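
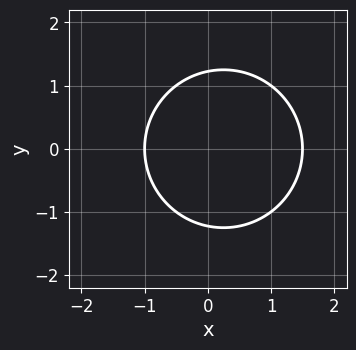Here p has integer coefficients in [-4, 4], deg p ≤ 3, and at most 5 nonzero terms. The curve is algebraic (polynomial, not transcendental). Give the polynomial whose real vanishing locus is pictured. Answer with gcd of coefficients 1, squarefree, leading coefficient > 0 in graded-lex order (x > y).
2*x^2 + 2*y^2 - x - 3

First, degree: a generic line meets the curve in up to 2 points, so deg p = 2.
Then, symmetries: mirror symmetry y ↦ −y ⇒ only even powers of y.
Next, from the visible intercepts: one x-axis crossing is at x = -1.
Finally, assembling these constraints gives the stated polynomial.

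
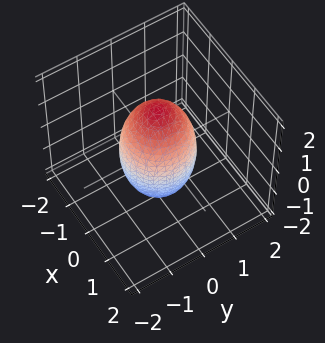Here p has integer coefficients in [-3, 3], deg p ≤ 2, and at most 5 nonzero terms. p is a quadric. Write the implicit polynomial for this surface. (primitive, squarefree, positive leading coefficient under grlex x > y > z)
First, the degree is 2 — bounded and convex; a quadric.
Then, by symmetry, every cross-section ⟂ z is a circle, so x, y appear only via x² + y²; it's symmetric under z → −z, forcing even powers of z.
Then, reading off the gridlines: among the integer gridlines, it crosses the y-axis at y ∈ {-1, 1}; a circular section at z = 1 has radius between 0 and 1; the x-axis gridline crossings are at x ∈ {-1, 1}.
Finally, assembling these constraints gives the stated polynomial.

3*x^2 + 3*y^2 + z^2 - 3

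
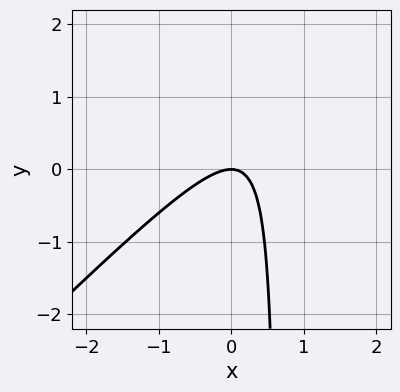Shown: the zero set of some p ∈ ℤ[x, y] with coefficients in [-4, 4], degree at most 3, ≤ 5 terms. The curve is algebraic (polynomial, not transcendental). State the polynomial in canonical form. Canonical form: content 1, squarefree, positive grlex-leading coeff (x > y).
First, the degree is 2 — the shape is more complex than any degree-1 curve.
Then, against the integer gridlines: it crosses the x-axis at the gridline x = 0; one y-axis crossing is at y = 0.
Finally, the integer polynomial consistent with all of this is the stated p.

3*x^2 - 3*x*y + 2*y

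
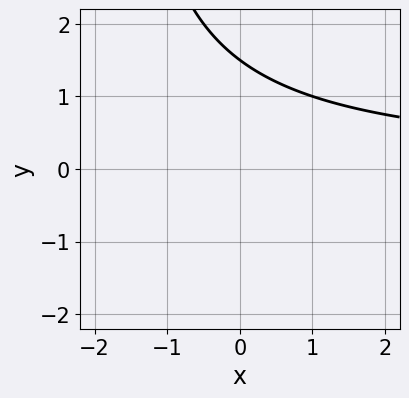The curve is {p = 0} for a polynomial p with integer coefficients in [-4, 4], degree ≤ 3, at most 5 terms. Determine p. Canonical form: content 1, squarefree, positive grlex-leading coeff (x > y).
x*y + 2*y - 3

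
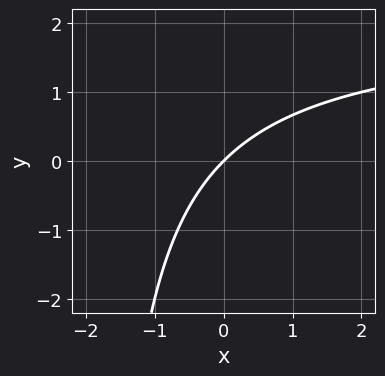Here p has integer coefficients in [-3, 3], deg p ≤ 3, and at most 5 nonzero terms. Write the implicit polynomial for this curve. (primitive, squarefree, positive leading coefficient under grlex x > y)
1. The degree is 2 — a generic line meets the curve in up to 2 points.
2. Observable constraints: one x-axis crossing is at x = 0; one y-axis crossing is at y = 0.
3. Fitting integer coefficients to these (and the overall shape) gives p.

x*y - 2*x + 2*y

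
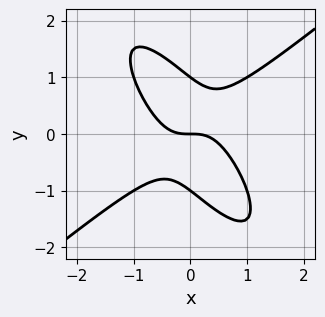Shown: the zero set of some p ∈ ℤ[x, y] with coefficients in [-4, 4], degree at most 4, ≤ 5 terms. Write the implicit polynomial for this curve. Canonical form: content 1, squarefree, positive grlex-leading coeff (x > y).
3*x^3 - 3*x*y^2 - 2*y^3 + 2*y

Degree: the shape is more complex than any degree-2 curve, so deg p = 3.
Checking where it meets the axes: the y-axis gridline crossings are at y ∈ {-1, 0, 1}; one x-axis crossing is at x = 0.
The integer polynomial consistent with all of this is the stated p.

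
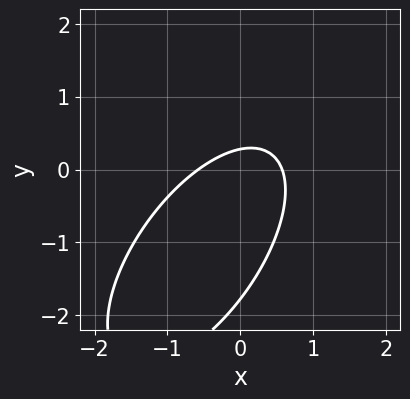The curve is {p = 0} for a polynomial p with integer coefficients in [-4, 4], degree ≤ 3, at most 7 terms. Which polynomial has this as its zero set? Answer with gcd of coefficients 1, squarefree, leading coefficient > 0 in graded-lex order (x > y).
First, degree: the shape is more complex than any degree-1 curve, so deg p = 2.
Finally, matching integer coefficients to the picture gives p.

3*x^2 - 3*x*y + 2*y^2 + 3*y - 1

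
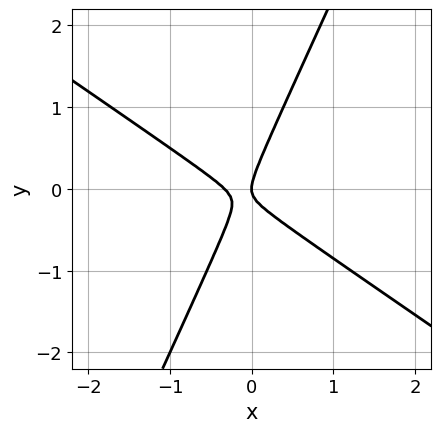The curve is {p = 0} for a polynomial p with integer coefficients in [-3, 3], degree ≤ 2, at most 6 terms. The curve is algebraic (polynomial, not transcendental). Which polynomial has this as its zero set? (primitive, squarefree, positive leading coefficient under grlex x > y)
1. deg p = 2.
2. Against the integer gridlines: one x-axis crossing is at x = 0; it crosses the y-axis at the gridline y = 0.
3. The integer polynomial consistent with all of this is the stated p.

3*x^2 + 3*x*y - 2*y^2 + x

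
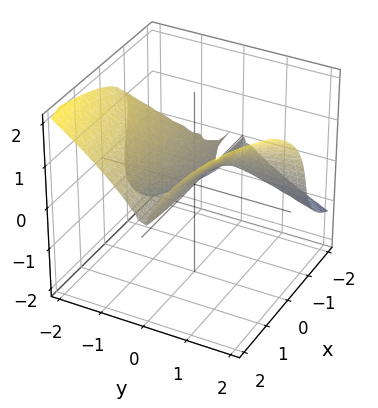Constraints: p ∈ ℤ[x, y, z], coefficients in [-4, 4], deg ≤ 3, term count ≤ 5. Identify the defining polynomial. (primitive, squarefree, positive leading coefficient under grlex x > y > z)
1. The degree is 3 — a generic line meets the surface in up to 3 points.
2. Reading off the gridlines: it meets the y-axis at y = 0 (among the integer gridlines); one z-axis crossing is at z = 0; every point of the x-axis in the box is on the surface.
3. Together with the visible shape, these determine p as stated.

2*x*y^2 + x*y*z - 2*z^3 + 2*y^2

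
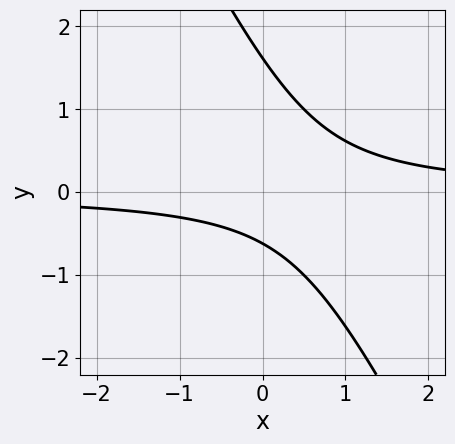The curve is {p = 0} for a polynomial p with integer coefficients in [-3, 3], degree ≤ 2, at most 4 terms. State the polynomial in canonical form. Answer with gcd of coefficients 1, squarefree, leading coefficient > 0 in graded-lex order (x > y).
2*x*y + y^2 - y - 1

(a) deg p = 2.
(b) Reading off the gridlines: no x-intercept at any integer in the box.
(c) Solving for integer coefficients yields p as stated.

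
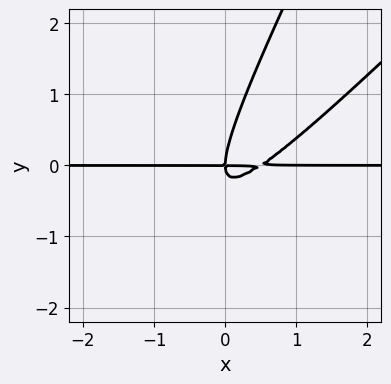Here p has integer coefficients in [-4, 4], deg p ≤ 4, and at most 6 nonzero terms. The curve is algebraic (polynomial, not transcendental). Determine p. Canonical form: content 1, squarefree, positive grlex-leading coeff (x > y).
First, degree: a generic line meets the curve in up to 3 points, so deg p = 3.
Then, reading off the gridlines: the visible x-axis segment lies entirely on the curve; it crosses the y-axis at the gridline y = 0.
Finally, matching integer coefficients to the picture gives p.

2*x^2*y - 3*x*y^2 + y^3 - x*y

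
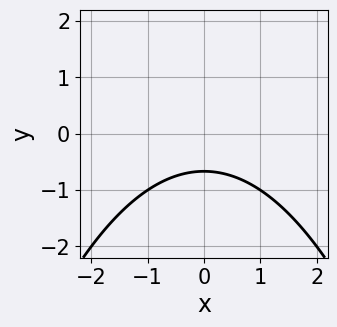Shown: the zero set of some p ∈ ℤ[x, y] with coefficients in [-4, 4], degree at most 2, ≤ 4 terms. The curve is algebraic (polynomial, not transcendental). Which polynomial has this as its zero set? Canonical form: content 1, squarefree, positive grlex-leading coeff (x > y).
First, degree: the shape is more complex than any degree-1 curve, so deg p = 2.
Then, symmetries: it's symmetric under x → −x, forcing even powers of x.
Next, reading off the gridlines: it misses every integer gridline on the x-axis.
Finally, the integer polynomial consistent with all of this is the stated p.

x^2 + 3*y + 2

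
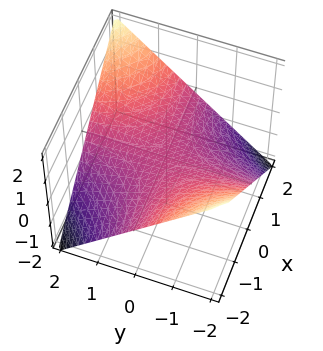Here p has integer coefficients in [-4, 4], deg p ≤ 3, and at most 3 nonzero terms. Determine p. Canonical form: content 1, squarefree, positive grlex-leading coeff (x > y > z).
x*y - 2*z

Degree: a hyperbolic paraboloid; a quadric, so deg p = 2.
Observable constraints: the visible x-axis segment lies entirely on the surface; every point of the y-axis in the box is on the surface; it crosses the z-axis at the gridline z = 0.
Assembling these constraints gives the stated polynomial.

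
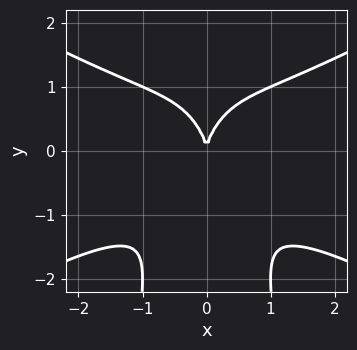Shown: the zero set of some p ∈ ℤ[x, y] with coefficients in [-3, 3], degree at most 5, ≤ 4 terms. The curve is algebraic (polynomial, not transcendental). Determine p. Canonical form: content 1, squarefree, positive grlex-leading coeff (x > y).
(a) The degree is 4 — the shape is more complex than any degree-3 curve.
(b) Symmetries: the x ↦ −x reflection is a symmetry, so x appears only in even powers.
(c) Checking where it meets the axes: it meets the x-axis at x = 0 (among the integer gridlines); one y-axis crossing is at y = 0.
(d) These observations pin down the coefficients.

x^4 - 3*x^2*y^2 - y^3 + 3*x^2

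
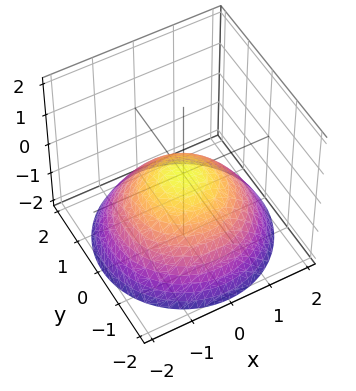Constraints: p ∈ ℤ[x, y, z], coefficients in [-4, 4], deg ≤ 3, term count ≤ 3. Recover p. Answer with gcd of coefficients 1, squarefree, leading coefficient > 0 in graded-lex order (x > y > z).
x^2 + y^2 + 2*z

(a) The degree is 2 — a paraboloid; a quadric.
(b) By symmetry, the surface is invariant under rotation about z: p = q(x² + y², z).
(c) Reading off the gridlines: one y-axis crossing is at y = 0; a circular section at z = -1 has radius between 1 and 2; one z-axis crossing is at z = 0.
(d) Matching integer coefficients to the picture gives p.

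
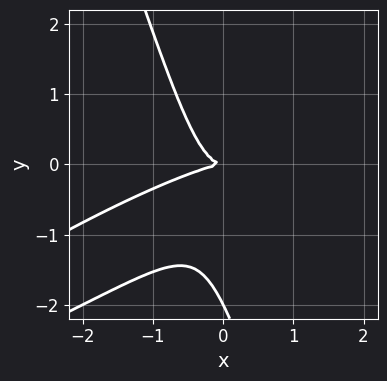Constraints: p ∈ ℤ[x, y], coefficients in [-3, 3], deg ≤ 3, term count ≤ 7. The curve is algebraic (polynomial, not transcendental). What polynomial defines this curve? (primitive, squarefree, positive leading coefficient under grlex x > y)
Degree: the shape is more complex than any degree-2 curve, so deg p = 3.
Reading off the gridlines: one x-axis crossing is at x = 0; the y-axis gridline crossings are at y ∈ {-2, 0}.
These observations pin down the coefficients.

x^3 - 3*x^2*y + 2*x*y^2 + y^3 + 2*y^2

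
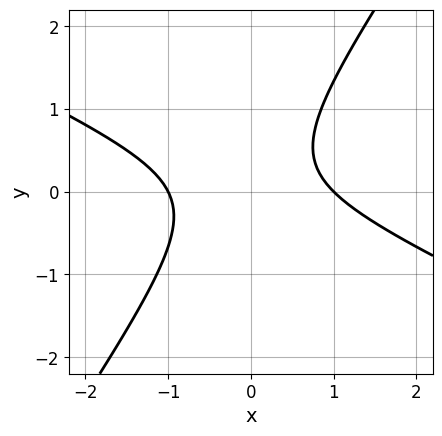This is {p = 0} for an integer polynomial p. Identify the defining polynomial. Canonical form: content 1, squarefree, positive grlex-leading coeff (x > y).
2*x^2 + 3*x*y - 3*y^2 + y - 2

The degree is 2 — no degree-1 curve has this shape.
From the axis intercepts and sections: the x-axis gridline crossings are at x ∈ {-1, 1}; it misses every integer gridline on the y-axis.
Putting this together gives p.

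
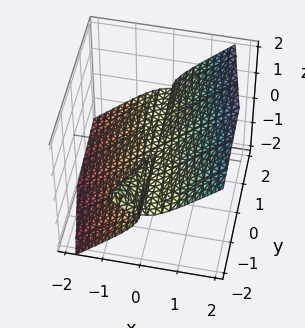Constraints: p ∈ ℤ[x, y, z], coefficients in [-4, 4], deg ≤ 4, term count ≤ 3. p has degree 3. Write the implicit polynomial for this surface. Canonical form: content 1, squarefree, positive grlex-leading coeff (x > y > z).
1. The picture has 3 separate pieces. They look like related sheets of one shape, so recover p as a whole.
2. The degree is 3 — no degree-2 surface has this shape.
3. From the axis intercepts and sections: it crosses the x-axis at the gridline x = 0; one z-axis crossing is at z = 0.
4. Matching integer coefficients to the picture gives p. Check: (0, -2, 0) on the y-axis lies on the surface, and p(0, -2, 0) = 0. ✓

3*x^3 + 2*x*y*z - 3*z^3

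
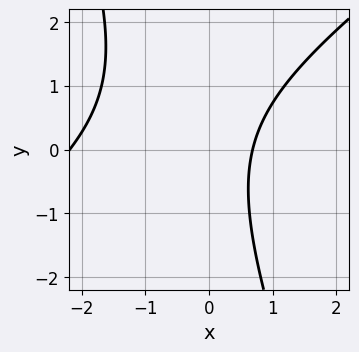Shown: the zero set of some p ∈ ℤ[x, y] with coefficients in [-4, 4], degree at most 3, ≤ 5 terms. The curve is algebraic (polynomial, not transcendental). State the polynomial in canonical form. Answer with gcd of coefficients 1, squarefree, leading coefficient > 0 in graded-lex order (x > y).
2*x^2 - 2*x*y - y^2 + 3*x - 3

(a) The degree is 2 — a generic line meets the curve in up to 2 points.
(b) Observable constraints: the curve avoids every integer y-axis point in the box.
(c) The integer polynomial consistent with all of this is the stated p.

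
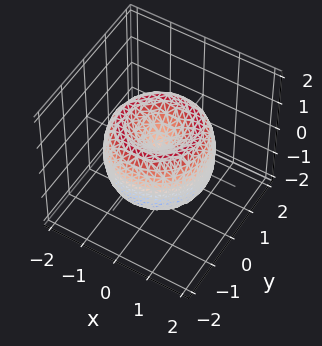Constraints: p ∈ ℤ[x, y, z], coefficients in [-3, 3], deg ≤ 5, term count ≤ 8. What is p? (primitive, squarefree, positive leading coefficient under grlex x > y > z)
x^4 + 2*x^2*y^2 + y^4 - 2*x^2 - 2*y^2 + z^2

First, deg p = 4.
Then, symmetries: the z-axis is an axis of rotation, so x and y enter only as x² + y².
Then, reading off the gridlines: it crosses the y-axis at the gridline y = 0; one z-axis crossing is at z = 0; a circular section at z = -1 has radius exactly 1.
Finally, matching integer coefficients to the picture gives p.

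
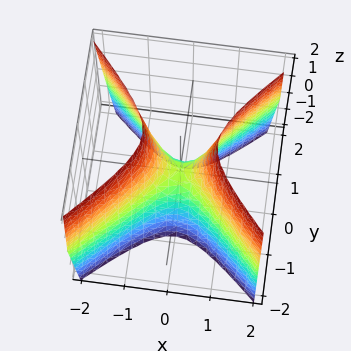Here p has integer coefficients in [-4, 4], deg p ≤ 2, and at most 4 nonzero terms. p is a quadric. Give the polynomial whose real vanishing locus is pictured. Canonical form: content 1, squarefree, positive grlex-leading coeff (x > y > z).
3*x^2 - 3*y^2 - z

(a) deg p = 2.
(b) Symmetries: mirror symmetry y ↦ −y ⇒ only even powers of y; it's symmetric under x → −x, forcing even powers of x.
(c) From the axis intercepts and sections: it meets the z-axis at z = 0 (among the integer gridlines); it meets the y-axis at y = 0 (among the integer gridlines).
(d) Assembling these constraints gives the stated polynomial.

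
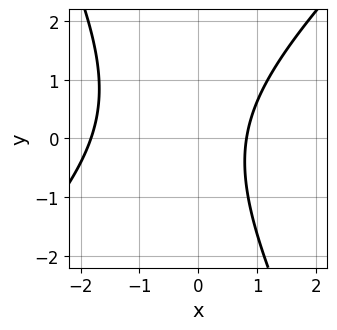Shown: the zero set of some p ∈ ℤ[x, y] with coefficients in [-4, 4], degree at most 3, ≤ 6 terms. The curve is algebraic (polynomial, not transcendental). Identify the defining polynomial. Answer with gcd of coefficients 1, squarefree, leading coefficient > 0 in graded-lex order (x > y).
2*x^2 - x*y - y^2 + 2*x - 3

Degree: no degree-1 curve has this shape, so deg p = 2.
Reading off the gridlines: no y-intercept at any integer in the box.
These observations pin down the coefficients.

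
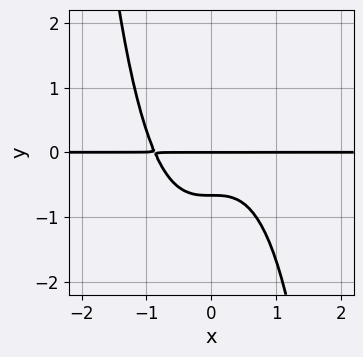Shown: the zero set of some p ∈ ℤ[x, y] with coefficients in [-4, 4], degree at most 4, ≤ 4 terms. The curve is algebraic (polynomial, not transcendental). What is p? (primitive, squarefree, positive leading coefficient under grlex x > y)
First, deg p = 4. A generic line meets the curve in up to 4 points.
Next, against the integer gridlines: the visible x-axis segment lies entirely on the curve; one y-axis crossing is at y = 0.
Finally, putting this together gives p.

3*x^3*y + 3*y^2 + 2*y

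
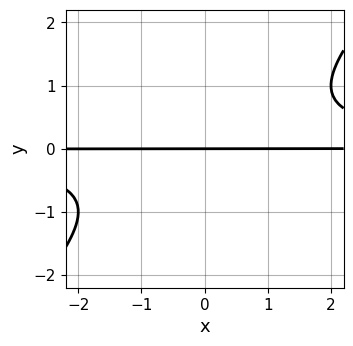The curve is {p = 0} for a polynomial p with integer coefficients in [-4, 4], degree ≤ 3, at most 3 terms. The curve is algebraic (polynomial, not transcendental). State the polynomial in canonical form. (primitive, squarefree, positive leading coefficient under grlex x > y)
x*y^2 - y^3 - y

1. Degree: the shape is more complex than any degree-2 curve, so deg p = 3.
2. Observable constraints: one y-axis crossing is at y = 0; every point of the x-axis in the box is on the curve.
3. Putting this together gives p.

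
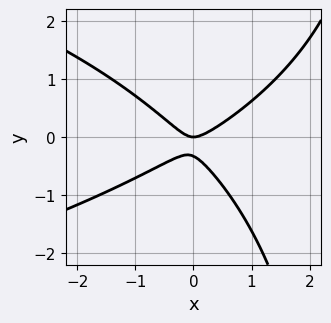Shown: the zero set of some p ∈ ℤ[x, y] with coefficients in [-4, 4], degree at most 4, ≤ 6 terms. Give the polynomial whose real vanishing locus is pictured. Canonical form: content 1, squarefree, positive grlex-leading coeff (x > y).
First, the degree is 3 — a generic line meets the curve in up to 3 points.
Next, against the integer gridlines: it meets the x-axis at x = 0 (among the integer gridlines); it crosses the y-axis at the gridline y = 0.
Finally, solving for integer coefficients yields p as stated.

x*y^2 + 2*x^2 - x*y - 3*y^2 - y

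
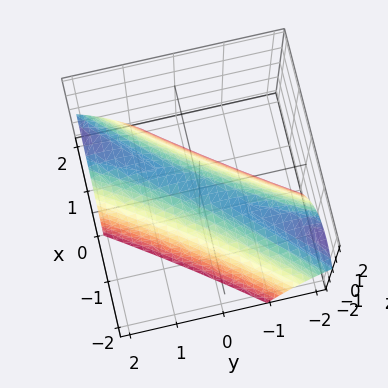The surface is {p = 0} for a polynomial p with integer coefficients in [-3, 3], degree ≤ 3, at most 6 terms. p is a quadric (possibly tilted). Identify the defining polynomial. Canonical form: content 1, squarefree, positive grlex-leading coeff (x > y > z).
2*x^2 - 3*x*y + y^2 + 2*z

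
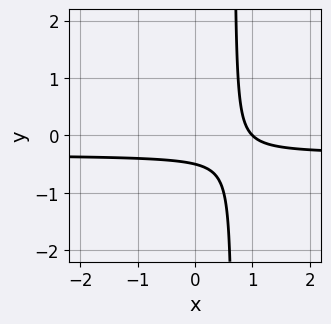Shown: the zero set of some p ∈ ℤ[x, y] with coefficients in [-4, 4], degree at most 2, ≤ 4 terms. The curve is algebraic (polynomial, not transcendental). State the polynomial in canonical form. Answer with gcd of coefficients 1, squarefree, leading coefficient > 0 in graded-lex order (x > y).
3*x*y + x - 2*y - 1

First, degree: the shape is more complex than any degree-1 curve, so deg p = 2.
Next, reading off the gridlines: it meets the x-axis at x = 1 (among the integer gridlines).
Finally, assembling these constraints gives the stated polynomial.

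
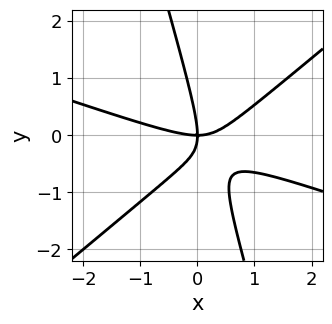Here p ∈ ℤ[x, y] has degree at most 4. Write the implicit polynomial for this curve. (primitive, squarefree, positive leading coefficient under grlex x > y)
First, the degree is 3 — no degree-2 curve has this shape.
Then, reading off the gridlines: one x-axis crossing is at x = 0; it crosses the y-axis at the gridline y = 0.
Finally, solving for integer coefficients yields p as stated.

x^3 + 2*x^2*y - 3*x*y^2 - y^3 - 2*x*y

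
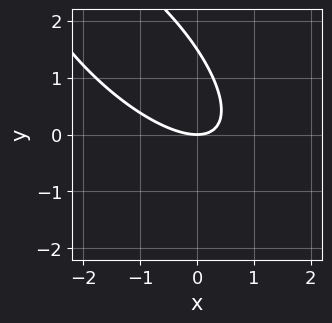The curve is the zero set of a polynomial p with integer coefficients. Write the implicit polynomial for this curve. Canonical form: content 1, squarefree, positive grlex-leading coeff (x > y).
2*x^2 + 3*x*y + 2*y^2 - 3*y

First, the degree is 2 — no degree-1 curve has this shape.
Then, against the integer gridlines: one y-axis crossing is at y = 0; it crosses the x-axis at the gridline x = 0.
Finally, assembling these constraints gives the stated polynomial.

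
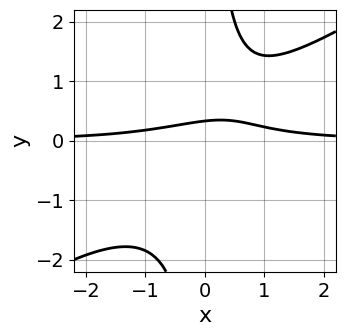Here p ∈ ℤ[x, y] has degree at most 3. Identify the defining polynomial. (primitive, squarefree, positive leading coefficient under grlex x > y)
The degree is 3 — no degree-2 curve has this shape.
From the axis intercepts and sections: the curve avoids every integer x-axis point in the box.
Solving for integer coefficients yields p as stated.

2*x^2*y - 3*x*y^2 + 3*y - 1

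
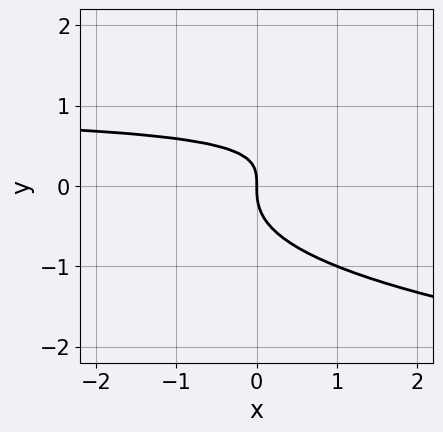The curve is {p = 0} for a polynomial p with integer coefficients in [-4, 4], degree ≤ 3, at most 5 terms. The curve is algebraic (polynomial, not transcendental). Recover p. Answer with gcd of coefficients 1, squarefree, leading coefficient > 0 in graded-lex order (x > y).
2*y^3 - x*y + x

(a) Degree: no degree-2 curve has this shape, so deg p = 3.
(b) From the axis intercepts and sections: one x-axis crossing is at x = 0; one y-axis crossing is at y = 0.
(c) These observations pin down the coefficients.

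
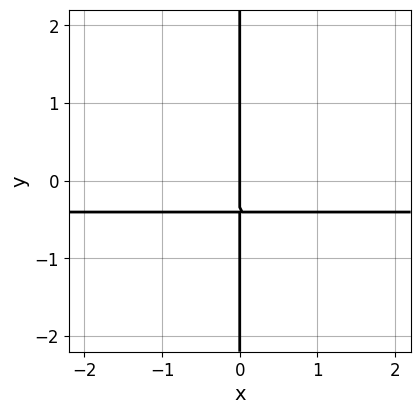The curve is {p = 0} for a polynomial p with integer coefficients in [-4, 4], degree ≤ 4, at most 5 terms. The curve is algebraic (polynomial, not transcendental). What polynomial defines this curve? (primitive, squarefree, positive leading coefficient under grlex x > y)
First, degree: no degree-3 curve has this shape, so deg p = 4.
Next, checking where it meets the axes: every point of the y-axis in the box is on the curve; one x-axis crossing is at x = 0.
Finally, fitting integer coefficients to these (and the overall shape) gives p.

3*x*y^3 + 2*x*y + x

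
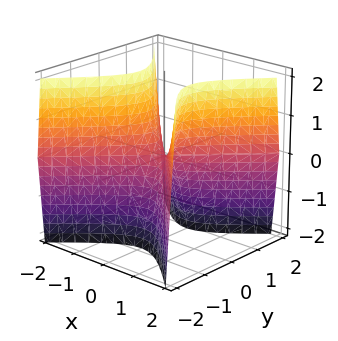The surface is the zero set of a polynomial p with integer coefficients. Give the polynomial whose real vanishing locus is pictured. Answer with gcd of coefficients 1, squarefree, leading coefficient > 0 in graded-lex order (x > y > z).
3*x^2 - 3*y^2 - z

1. Degree: a saddle surface; a quadric, so deg p = 2.
2. Symmetries: mirror symmetry x ↦ −x ⇒ only even powers of x; it's symmetric under y → −y, forcing even powers of y.
3. Checking where it meets the axes: it crosses the z-axis at the gridline z = 0; it crosses the x-axis at the gridline x = 0; one y-axis crossing is at y = 0.
4. Solving for integer coefficients yields p as stated.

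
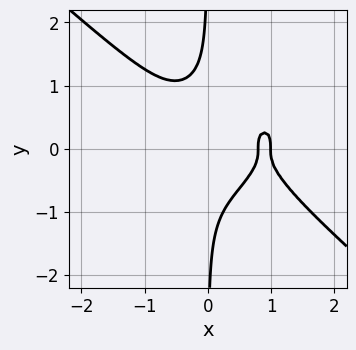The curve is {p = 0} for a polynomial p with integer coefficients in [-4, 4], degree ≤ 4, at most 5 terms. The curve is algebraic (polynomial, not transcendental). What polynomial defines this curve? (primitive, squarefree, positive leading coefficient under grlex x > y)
deg p = 4. The shape is more complex than any degree-3 curve.
From the axis intercepts and sections: it meets the x-axis at x = 1 (among the integer gridlines); the curve avoids every integer y-axis point in the box.
Solving for integer coefficients yields p as stated.

2*x^4 + 3*x*y^3 - 2*x^3 - x + 1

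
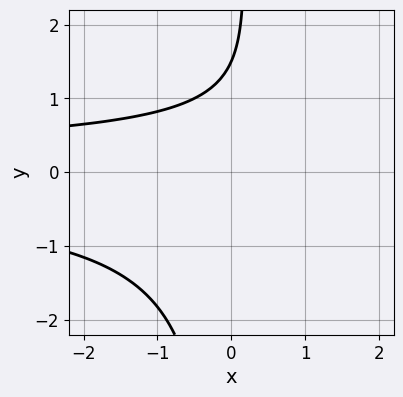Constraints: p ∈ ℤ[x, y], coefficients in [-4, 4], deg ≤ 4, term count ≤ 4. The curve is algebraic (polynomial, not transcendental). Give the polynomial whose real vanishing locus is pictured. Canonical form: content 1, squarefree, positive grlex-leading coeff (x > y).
1. Degree: a generic line meets the curve in up to 3 points, so deg p = 3.
2. Observable constraints: the curve avoids every integer x-axis point in the box.
3. The integer polynomial consistent with all of this is the stated p.

2*x*y^2 - 2*y + 3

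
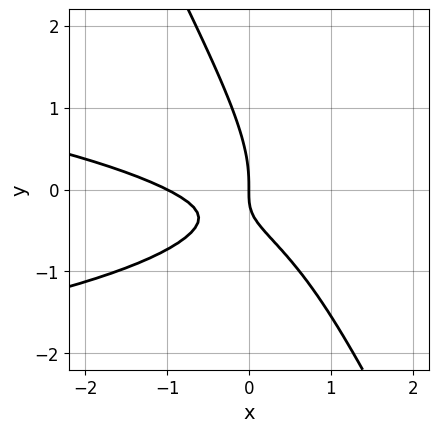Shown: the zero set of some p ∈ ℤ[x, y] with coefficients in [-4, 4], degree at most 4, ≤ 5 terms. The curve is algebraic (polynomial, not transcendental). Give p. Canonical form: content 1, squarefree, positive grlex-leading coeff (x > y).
2*x*y^2 + y^3 + x^2 + 2*x*y + x

First, deg p = 3.
Then, against the integer gridlines: it crosses the y-axis at the gridline y = 0; the x-axis gridline crossings are at x ∈ {-1, 0}.
Finally, these observations pin down the coefficients.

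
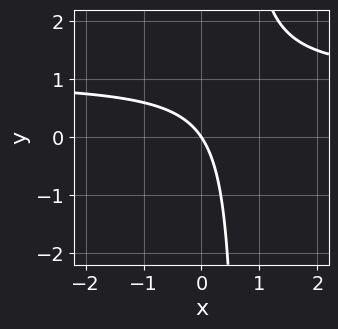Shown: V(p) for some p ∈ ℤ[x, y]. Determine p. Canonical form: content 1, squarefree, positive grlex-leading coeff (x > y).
First, deg p = 2.
Next, from the visible intercepts: one y-axis crossing is at y = 0; it crosses the x-axis at the gridline x = 0.
Finally, matching integer coefficients to the picture gives p.

3*x*y - 3*x - 2*y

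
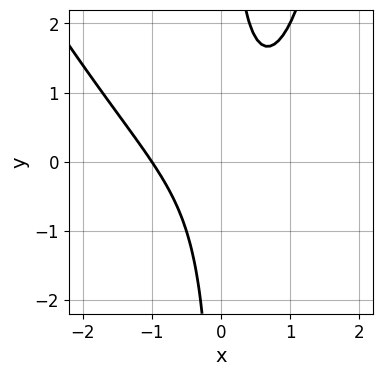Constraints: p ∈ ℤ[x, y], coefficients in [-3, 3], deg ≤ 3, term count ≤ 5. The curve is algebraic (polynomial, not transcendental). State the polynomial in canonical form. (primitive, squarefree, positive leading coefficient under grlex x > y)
Degree: no degree-2 curve has this shape, so deg p = 3.
Reading off the gridlines: it crosses the x-axis at the gridline x = -1; no y-intercept at any integer in the box.
The integer polynomial consistent with all of this is the stated p.

2*x^3 + x^2*y - 3*x*y + 2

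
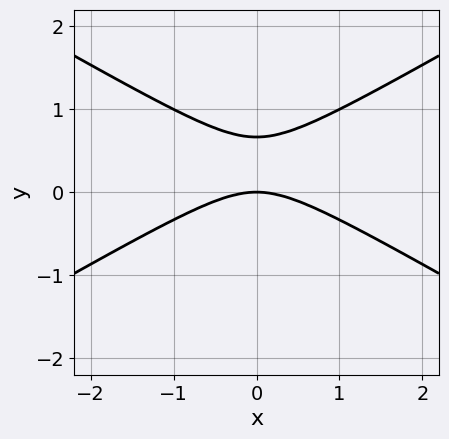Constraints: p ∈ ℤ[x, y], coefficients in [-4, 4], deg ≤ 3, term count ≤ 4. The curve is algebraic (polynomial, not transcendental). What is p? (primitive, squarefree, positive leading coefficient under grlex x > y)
1. Degree: a generic line meets the curve in up to 2 points, so deg p = 2.
2. Symmetries: the x ↦ −x reflection is a symmetry, so x appears only in even powers.
3. From the visible intercepts: it crosses the x-axis at the gridline x = 0; one y-axis crossing is at y = 0.
4. Assembling these constraints gives the stated polynomial.

x^2 - 3*y^2 + 2*y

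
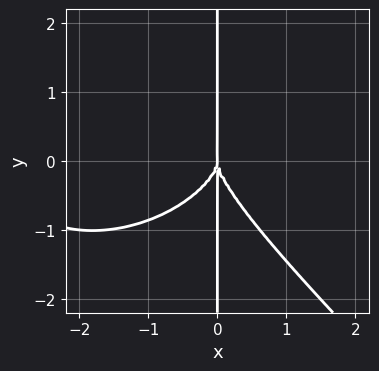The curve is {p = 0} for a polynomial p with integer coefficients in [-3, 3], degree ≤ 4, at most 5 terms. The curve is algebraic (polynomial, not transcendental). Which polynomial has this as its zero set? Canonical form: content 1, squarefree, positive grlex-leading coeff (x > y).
1. The degree is 4 — the shape is more complex than any degree-3 curve.
2. Reading off the gridlines: one x-axis crossing is at x = 0; every point of the y-axis in the box is on the curve.
3. Fitting integer coefficients to these (and the overall shape) gives p.

x^4 + x^2*y^2 + 2*x*y^3 + 3*x^3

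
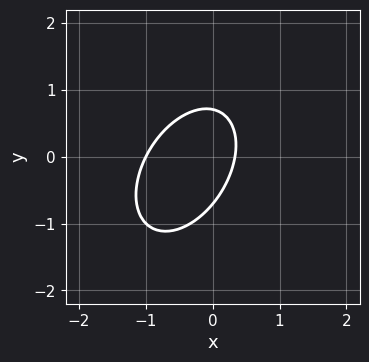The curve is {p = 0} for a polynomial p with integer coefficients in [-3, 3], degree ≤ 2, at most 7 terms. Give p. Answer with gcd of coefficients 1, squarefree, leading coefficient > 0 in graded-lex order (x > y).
(a) Degree: no degree-1 curve has this shape, so deg p = 2.
(b) Observable constraints: one x-axis crossing is at x = -1.
(c) These observations pin down the coefficients.

3*x^2 - 2*x*y + 2*y^2 + 2*x - 1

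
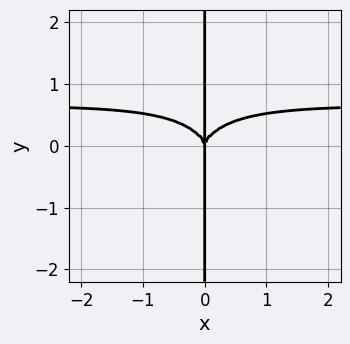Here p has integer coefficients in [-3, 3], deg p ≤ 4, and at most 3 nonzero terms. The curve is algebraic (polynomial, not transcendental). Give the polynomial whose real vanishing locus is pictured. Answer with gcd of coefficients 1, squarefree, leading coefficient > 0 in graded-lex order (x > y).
3*x^3*y + 3*x*y^3 - 2*x^3

(a) Degree: no degree-3 curve has this shape, so deg p = 4.
(b) From the axis intercepts and sections: every point of the y-axis in the box is on the curve; one x-axis crossing is at x = 0.
(c) Solving for integer coefficients yields p as stated.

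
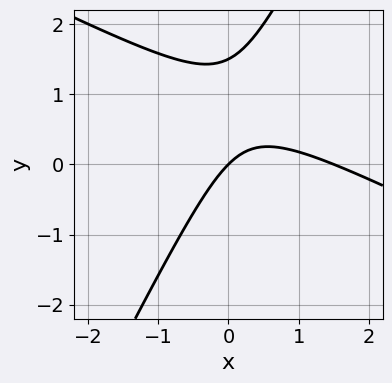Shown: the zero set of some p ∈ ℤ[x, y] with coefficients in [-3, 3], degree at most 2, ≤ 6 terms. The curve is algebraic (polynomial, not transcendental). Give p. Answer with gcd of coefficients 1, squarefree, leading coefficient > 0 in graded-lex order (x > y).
2*x^2 + 3*x*y - 2*y^2 - 3*x + 3*y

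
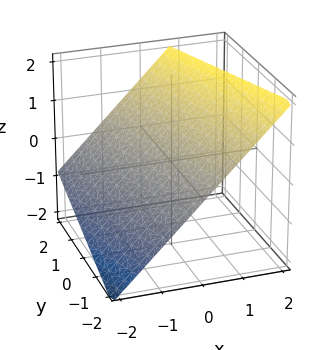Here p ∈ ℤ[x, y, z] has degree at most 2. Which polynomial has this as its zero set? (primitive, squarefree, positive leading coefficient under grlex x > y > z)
3*x + y - 3*z + 2

(a) The degree is 1 — every cross-section is a straight line — this is a plane.
(b) Checking where it meets the axes: one y-axis crossing is at y = -2.
(c) Together with the visible shape, these determine p as stated.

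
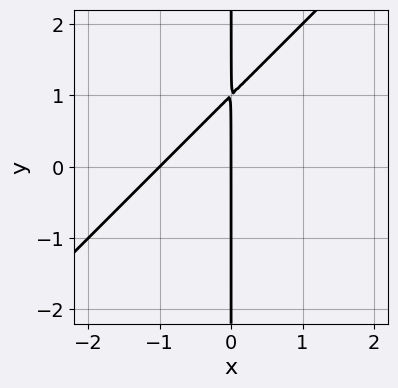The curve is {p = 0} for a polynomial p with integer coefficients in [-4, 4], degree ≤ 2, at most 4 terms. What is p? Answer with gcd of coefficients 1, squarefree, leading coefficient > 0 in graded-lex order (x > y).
x^2 - x*y + x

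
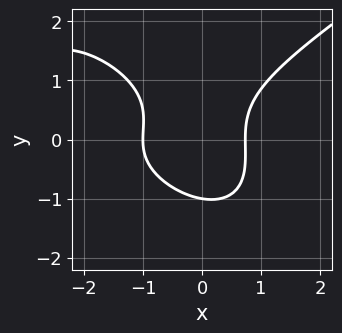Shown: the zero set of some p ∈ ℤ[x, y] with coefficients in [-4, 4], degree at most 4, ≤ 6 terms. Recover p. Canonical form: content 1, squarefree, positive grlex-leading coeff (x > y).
x^3 - x*y^2 - 2*y^3 + 3*x^2 - 2

(a) Degree: a generic line meets the curve in up to 3 points, so deg p = 3.
(b) Checking where it meets the axes: one y-axis crossing is at y = -1; it meets the x-axis at x = -1 (among the integer gridlines).
(c) Solving for integer coefficients yields p as stated.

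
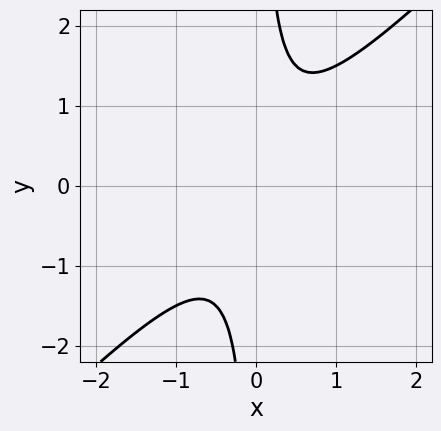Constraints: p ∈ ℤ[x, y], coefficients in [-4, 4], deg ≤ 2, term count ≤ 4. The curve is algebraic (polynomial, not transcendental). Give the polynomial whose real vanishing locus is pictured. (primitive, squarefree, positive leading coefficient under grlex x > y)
2*x^2 - 2*x*y + 1

Degree: the shape is more complex than any degree-1 curve, so deg p = 2.
Reading off the gridlines: no y-intercept at any integer in the box; the curve avoids every integer x-axis point in the box.
Solving for integer coefficients yields p as stated.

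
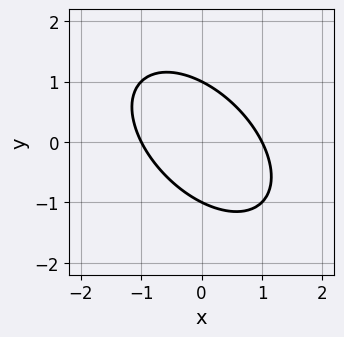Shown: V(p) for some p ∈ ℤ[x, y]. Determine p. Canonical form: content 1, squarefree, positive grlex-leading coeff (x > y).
The degree is 2 — a generic line meets the curve in up to 2 points.
Against the integer gridlines: among the integer gridlines, it crosses the x-axis at x ∈ {-1, 1}; the y-axis gridline crossings are at y ∈ {-1, 1}.
Matching integer coefficients to the picture gives p.

x^2 + x*y + y^2 - 1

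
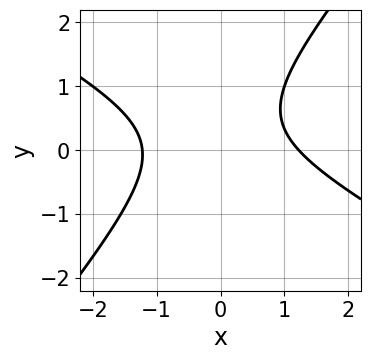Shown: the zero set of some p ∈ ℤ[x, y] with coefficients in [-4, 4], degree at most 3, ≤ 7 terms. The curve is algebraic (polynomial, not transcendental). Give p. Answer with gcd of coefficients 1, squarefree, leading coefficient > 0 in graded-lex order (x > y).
1. The degree is 2 — the shape is more complex than any degree-1 curve.
2. Against the integer gridlines: it misses every integer gridline on the y-axis.
3. Fitting integer coefficients to these (and the overall shape) gives p.

2*x^2 + 2*x*y - 3*y^2 + 2*y - 3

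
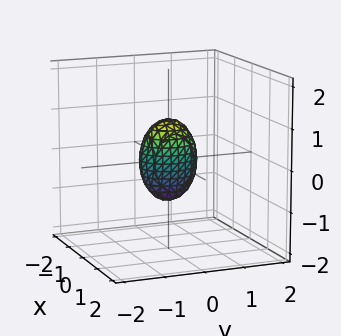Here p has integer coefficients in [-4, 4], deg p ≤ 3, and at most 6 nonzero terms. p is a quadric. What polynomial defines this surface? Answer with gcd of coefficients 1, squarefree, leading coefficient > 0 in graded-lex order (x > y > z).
3*x^2 + 2*y^2 + z^2 - 1

1. Degree: a closed, bounded, convex surface; a quadric, so deg p = 2.
2. Symmetries: the x ↦ −x reflection is a symmetry, so x appears only in even powers; the z ↦ −z reflection is a symmetry, so z appears only in even powers; the y ↦ −y reflection is a symmetry, so y appears only in even powers.
3. Checking where it meets the axes: among the integer gridlines, it crosses the z-axis at z ∈ {-1, 1}.
4. Fitting integer coefficients to these (and the overall shape) gives p.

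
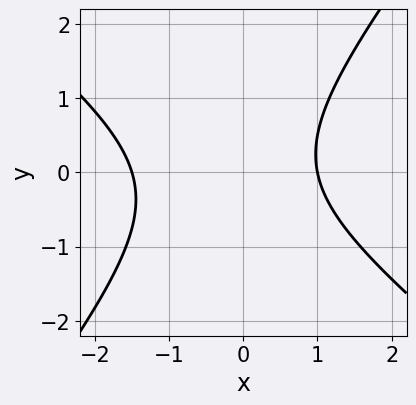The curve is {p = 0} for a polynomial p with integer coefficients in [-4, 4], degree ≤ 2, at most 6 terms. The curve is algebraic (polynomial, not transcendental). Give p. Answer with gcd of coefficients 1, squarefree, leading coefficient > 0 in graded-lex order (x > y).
2*x^2 + x*y - 2*y^2 + x - 3

(a) deg p = 2. A generic line meets the curve in up to 2 points.
(b) From the axis intercepts and sections: it crosses the x-axis at the gridline x = 1; it misses every integer gridline on the y-axis.
(c) Together with the visible shape, these determine p as stated.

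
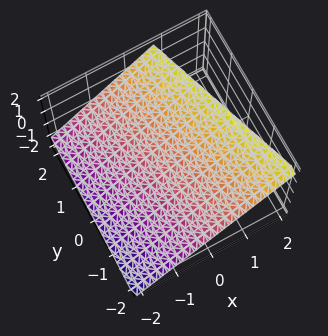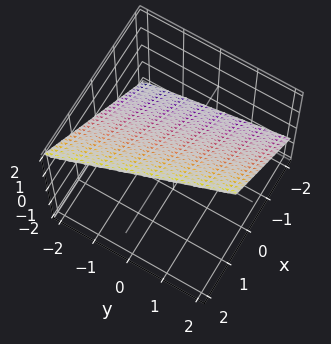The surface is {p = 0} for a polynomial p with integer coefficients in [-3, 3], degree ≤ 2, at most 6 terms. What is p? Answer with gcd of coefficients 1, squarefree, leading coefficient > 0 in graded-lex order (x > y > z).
3*x + y - 3*z + 2

deg p = 1. Every cross-section is a straight line — this is a plane.
Against the integer gridlines: it crosses the y-axis at the gridline y = -2.
The integer polynomial consistent with all of this is the stated p.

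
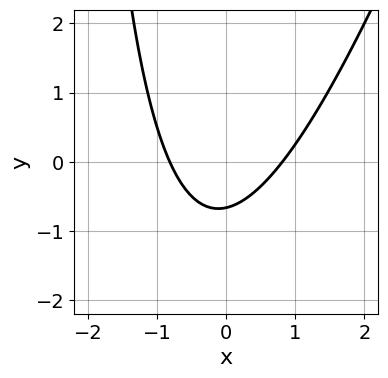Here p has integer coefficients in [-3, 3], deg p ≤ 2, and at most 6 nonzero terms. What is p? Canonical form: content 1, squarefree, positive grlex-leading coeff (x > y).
(a) deg p = 2. No degree-1 curve has this shape.
(b) Putting this together gives p.

3*x^2 - x*y - 3*y - 2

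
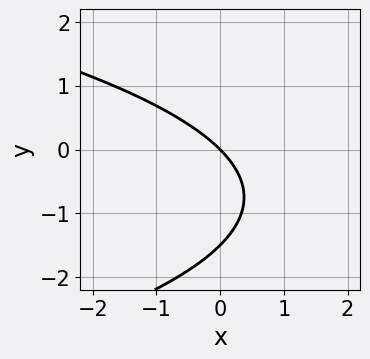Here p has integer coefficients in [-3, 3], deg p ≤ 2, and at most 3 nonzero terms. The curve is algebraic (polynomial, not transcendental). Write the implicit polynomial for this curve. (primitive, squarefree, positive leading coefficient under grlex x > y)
2*y^2 + 3*x + 3*y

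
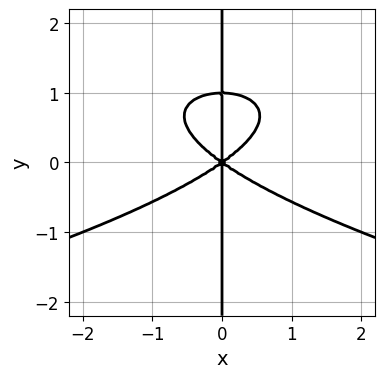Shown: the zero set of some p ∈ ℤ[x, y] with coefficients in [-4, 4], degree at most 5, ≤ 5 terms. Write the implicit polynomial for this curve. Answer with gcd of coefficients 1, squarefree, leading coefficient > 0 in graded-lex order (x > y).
2*x*y^3 + x^3 - 2*x*y^2

Degree: a generic line meets the curve in up to 4 points, so deg p = 4.
From the axis intercepts and sections: every point of the y-axis in the box is on the curve; one x-axis crossing is at x = 0.
Fitting integer coefficients to these (and the overall shape) gives p.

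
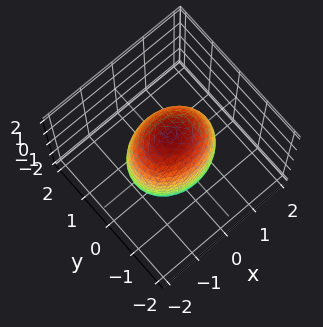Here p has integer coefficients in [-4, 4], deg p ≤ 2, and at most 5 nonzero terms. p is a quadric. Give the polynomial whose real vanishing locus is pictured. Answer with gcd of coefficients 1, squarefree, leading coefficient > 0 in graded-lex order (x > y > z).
First, the degree is 2 — a closed, bounded, convex surface; a quadric.
Next, symmetries: mirror symmetry y ↦ −y ⇒ only even powers of y; mirror symmetry z ↦ −z ⇒ only even powers of z; the x ↦ −x reflection is a symmetry, so x appears only in even powers.
Then, against the integer gridlines: among the integer gridlines, it crosses the y-axis at y ∈ {-1, 1}.
Finally, the integer polynomial consistent with all of this is the stated p.

2*x^2 + 3*y^2 + z^2 - 3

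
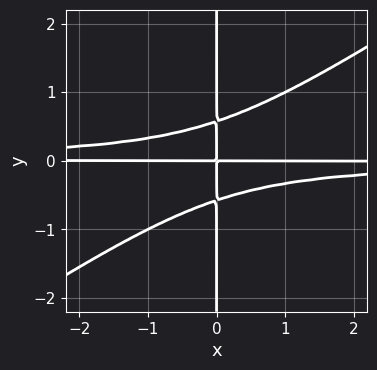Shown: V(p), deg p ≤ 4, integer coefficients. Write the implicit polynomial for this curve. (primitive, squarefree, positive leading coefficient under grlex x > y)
2*x^2*y^2 - 3*x*y^3 + x*y

(a) deg p = 4. The shape is more complex than any degree-3 curve.
(b) Against the integer gridlines: the visible x-axis segment lies entirely on the curve; every point of the y-axis in the box is on the curve.
(c) Solving for integer coefficients yields p as stated.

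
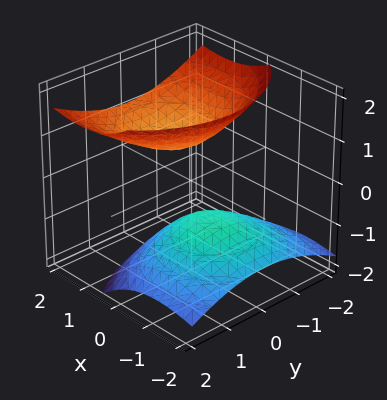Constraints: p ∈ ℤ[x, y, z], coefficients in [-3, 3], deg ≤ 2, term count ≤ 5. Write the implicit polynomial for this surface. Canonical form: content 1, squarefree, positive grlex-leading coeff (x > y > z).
There are 2 components. They look like related sheets of one shape, so recover p as a whole.
Degree: a generic line meets the surface in up to 2 points, so deg p = 2.
Checking where it meets the axes: no y-intercept at any integer in the box; no x-intercept at any integer in the box.
Putting this together gives p.

2*x^2 - 3*x*z + 2*y^2 - 3*z^2 + 2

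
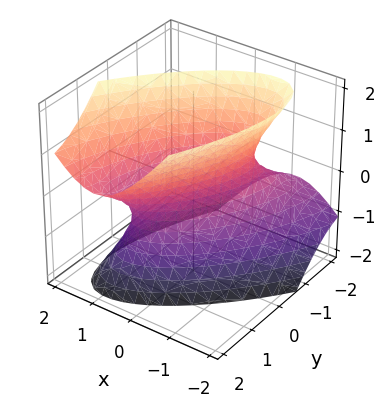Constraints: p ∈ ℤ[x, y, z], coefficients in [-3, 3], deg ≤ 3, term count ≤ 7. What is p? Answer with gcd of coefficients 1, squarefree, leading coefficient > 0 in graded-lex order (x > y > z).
(a) Degree: no degree-1 surface has this shape, so deg p = 2.
(b) Observable constraints: the y-axis gridline crossings are at y ∈ {-1, 1}; it misses every integer gridline on the z-axis.
(c) The integer polynomial consistent with all of this is the stated p.

2*x^2 - 2*x*y + y^2 - y*z - z^2 - 1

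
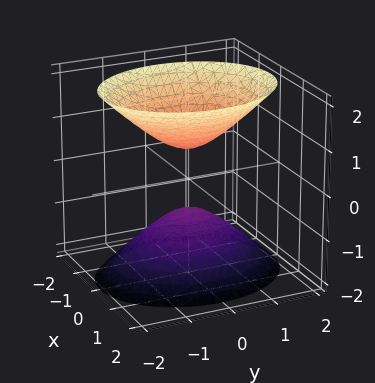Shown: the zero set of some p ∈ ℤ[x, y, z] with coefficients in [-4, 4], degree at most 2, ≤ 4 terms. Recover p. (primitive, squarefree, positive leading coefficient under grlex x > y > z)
1. There are 2 components. Treating them together as one polynomial.
2. The degree is 2 — two sheets facing apart; a quadric.
3. Symmetries: mirror symmetry x ↦ −x ⇒ only even powers of x; the z ↦ −z reflection is a symmetry, so z appears only in even powers; it's symmetric under y → −y, forcing even powers of y.
4. Reading off the gridlines: it misses every integer gridline on the x-axis; the surface avoids every integer y-axis point in the box.
5. Matching integer coefficients to the picture gives p.

3*x^2 + 2*y^2 - 2*z^2 + 1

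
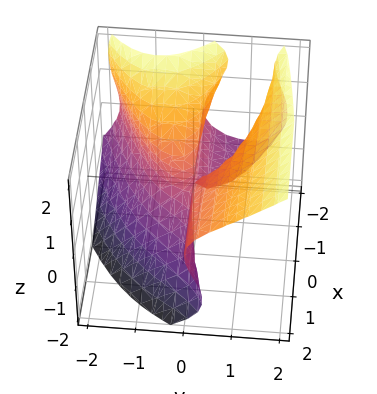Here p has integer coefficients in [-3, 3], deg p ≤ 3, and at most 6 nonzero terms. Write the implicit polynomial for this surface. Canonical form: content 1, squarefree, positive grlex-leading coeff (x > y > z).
First, the degree is 3 — a generic line meets the surface in up to 3 points.
Then, from the visible intercepts: it crosses the z-axis at the gridline z = 0; the visible x-axis segment lies entirely on the surface.
Finally, putting this together gives p.

2*x*z^2 - 2*y^3 + 2*z^3 - 3*x*y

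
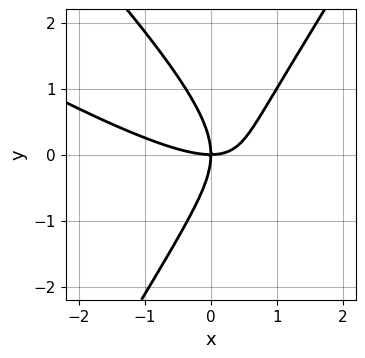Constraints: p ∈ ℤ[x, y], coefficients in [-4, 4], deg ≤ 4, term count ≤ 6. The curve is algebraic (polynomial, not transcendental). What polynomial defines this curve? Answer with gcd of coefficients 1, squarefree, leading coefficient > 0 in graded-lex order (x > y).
deg p = 3.
Reading off the gridlines: it crosses the y-axis at the gridline y = 0; it meets the x-axis at x = 0 (among the integer gridlines).
Putting this together gives p.

x^3 + 2*x^2*y - y^3 - 2*x*y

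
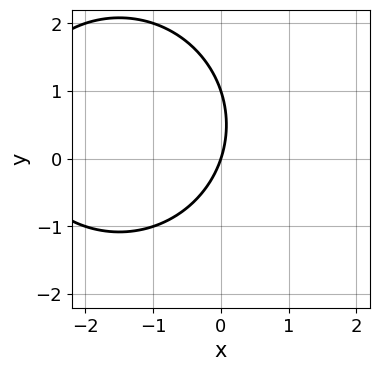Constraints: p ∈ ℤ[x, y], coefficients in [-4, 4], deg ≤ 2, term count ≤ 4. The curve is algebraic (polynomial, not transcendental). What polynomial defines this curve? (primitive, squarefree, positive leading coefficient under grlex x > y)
x^2 + y^2 + 3*x - y

The degree is 2 — a generic line meets the curve in up to 2 points.
From the visible intercepts: it meets the x-axis at x = 0 (among the integer gridlines); among the integer gridlines, it crosses the y-axis at y ∈ {0, 1}.
These observations pin down the coefficients.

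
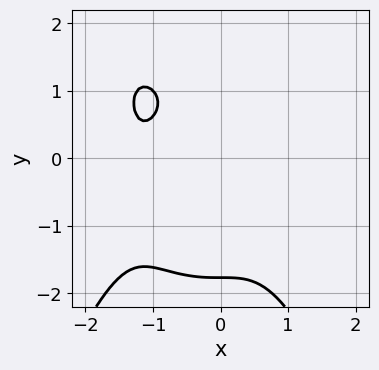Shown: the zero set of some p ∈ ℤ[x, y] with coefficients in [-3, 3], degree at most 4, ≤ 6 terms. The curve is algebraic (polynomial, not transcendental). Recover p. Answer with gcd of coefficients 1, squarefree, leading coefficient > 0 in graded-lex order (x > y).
2*x^4 + 3*x^3 + y^3 - 2*y + 2

1. The degree is 4 — a generic line meets the curve in up to 4 points.
2. From the visible intercepts: no x-intercept at any integer in the box.
3. Matching integer coefficients to the picture gives p.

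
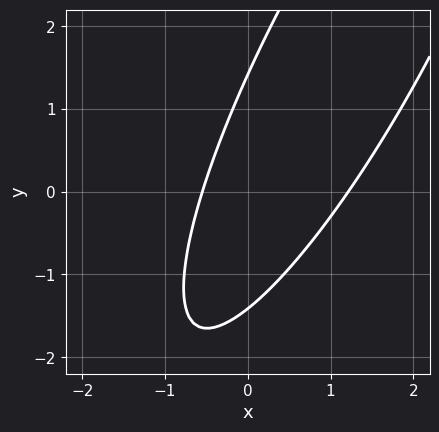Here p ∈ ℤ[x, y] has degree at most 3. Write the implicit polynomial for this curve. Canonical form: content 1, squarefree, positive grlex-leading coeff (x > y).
3*x^2 - 3*x*y + y^2 - 2*x - 2

(a) The degree is 2 — the shape is more complex than any degree-1 curve.
(b) Putting this together gives p.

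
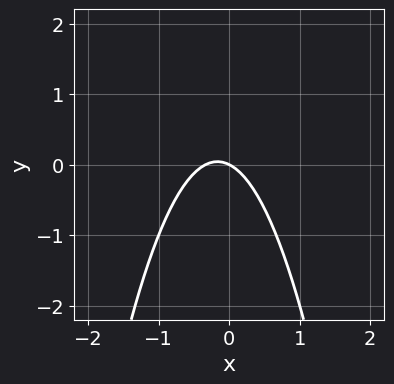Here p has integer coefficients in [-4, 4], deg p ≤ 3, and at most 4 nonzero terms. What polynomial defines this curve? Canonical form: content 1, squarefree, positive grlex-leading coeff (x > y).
(a) The degree is 2 — the shape is more complex than any degree-1 curve.
(b) Reading off the gridlines: it meets the y-axis at y = 0 (among the integer gridlines); one x-axis crossing is at x = 0.
(c) These observations pin down the coefficients.

3*x^2 + x + 2*y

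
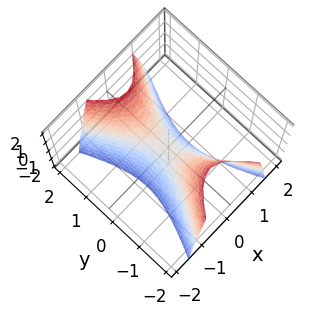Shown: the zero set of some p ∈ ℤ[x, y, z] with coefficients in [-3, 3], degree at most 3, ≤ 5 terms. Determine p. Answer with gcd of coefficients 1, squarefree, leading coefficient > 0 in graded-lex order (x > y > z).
3*x^2 - y^2 + z

(a) The degree is 2 — a saddle surface; a quadric.
(b) Symmetries: mirror symmetry x ↦ −x ⇒ only even powers of x; it's symmetric under y → −y, forcing even powers of y.
(c) From the visible intercepts: one z-axis crossing is at z = 0; it meets the x-axis at x = 0 (among the integer gridlines); one y-axis crossing is at y = 0.
(d) These observations pin down the coefficients.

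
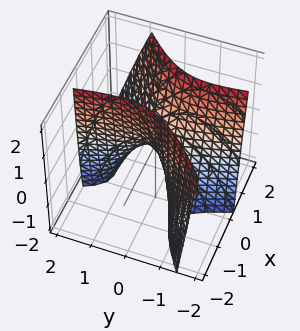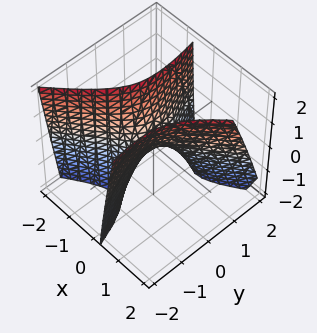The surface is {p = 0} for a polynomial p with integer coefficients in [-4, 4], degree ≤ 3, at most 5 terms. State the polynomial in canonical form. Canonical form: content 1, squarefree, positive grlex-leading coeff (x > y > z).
3*x^2 - 3*x*y - x*z - y^2 - z

(a) The degree is 2 — the shape is more complex than any degree-1 surface.
(b) From the axis intercepts and sections: it crosses the z-axis at the gridline z = 0; it meets the y-axis at y = 0 (among the integer gridlines).
(c) Assembling these constraints gives the stated polynomial.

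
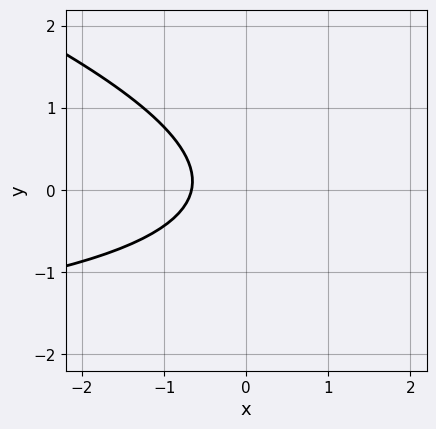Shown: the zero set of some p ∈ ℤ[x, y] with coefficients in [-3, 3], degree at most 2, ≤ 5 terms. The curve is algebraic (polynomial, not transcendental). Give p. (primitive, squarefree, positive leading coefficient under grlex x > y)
deg p = 2. No degree-1 curve has this shape.
Against the integer gridlines: the curve avoids every integer y-axis point in the box.
The integer polynomial consistent with all of this is the stated p.

x*y + 3*y^2 + 3*x + 2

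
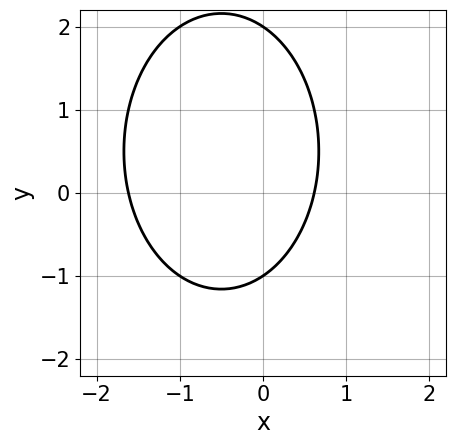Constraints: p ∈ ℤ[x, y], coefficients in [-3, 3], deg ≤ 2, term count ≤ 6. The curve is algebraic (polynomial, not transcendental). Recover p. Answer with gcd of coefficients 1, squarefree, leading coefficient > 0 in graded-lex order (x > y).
2*x^2 + y^2 + 2*x - y - 2

deg p = 2.
Observable constraints: among the integer gridlines, it crosses the y-axis at y ∈ {-1, 2}.
Assembling these constraints gives the stated polynomial.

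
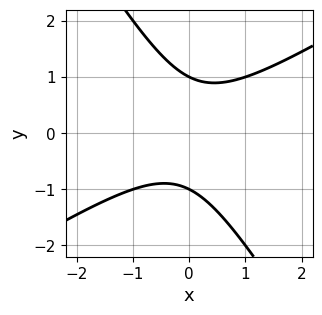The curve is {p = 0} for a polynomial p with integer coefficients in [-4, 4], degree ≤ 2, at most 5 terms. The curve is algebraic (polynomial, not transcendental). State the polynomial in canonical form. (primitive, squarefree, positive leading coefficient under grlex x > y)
1. The degree is 2 — no degree-1 curve has this shape.
2. Reading off the gridlines: no x-intercept at any integer in the box; the y-axis gridline crossings are at y ∈ {-1, 1}.
3. Assembling these constraints gives the stated polynomial.

x^2 - x*y - y^2 + 1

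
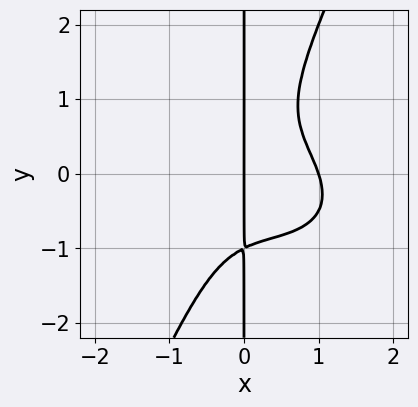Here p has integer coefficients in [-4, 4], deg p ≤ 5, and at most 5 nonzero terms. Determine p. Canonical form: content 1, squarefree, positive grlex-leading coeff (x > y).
1. Degree: a generic line meets the curve in up to 4 points, so deg p = 4.
2. From the visible intercepts: the visible y-axis segment lies entirely on the curve; the x-axis gridline crossings are at x ∈ {0, 1}.
3. Fitting integer coefficients to these (and the overall shape) gives p.

2*x^4 + 2*x^3*y + 3*x^2*y^2 - 2*x*y^3 - 2*x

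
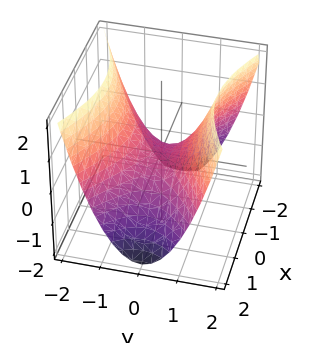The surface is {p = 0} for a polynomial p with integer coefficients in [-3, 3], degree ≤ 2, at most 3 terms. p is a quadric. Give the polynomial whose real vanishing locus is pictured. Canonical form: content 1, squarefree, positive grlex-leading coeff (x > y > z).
x^2 - 2*y^2 + 2*z

1. deg p = 2. A saddle surface; a quadric.
2. Symmetries: the x ↦ −x reflection is a symmetry, so x appears only in even powers; the y ↦ −y reflection is a symmetry, so y appears only in even powers.
3. Against the integer gridlines: it meets the z-axis at z = 0 (among the integer gridlines); it meets the y-axis at y = 0 (among the integer gridlines).
4. These observations pin down the coefficients.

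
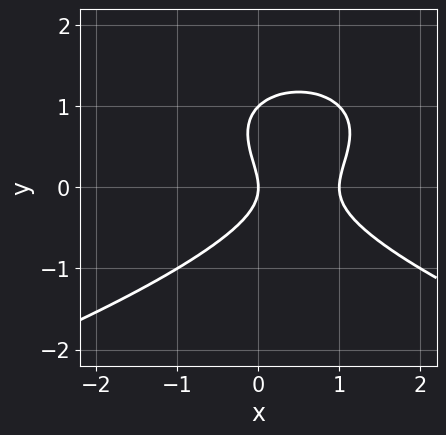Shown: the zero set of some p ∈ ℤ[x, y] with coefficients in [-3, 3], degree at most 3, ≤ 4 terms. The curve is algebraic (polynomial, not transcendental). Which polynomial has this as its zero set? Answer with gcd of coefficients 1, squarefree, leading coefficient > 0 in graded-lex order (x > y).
(a) The degree is 3 — a generic line meets the curve in up to 3 points.
(b) From the visible intercepts: among the integer gridlines, it crosses the x-axis at x ∈ {0, 1}; the y-axis gridline crossings are at y ∈ {0, 1}.
(c) Together with the visible shape, these determine p as stated.

y^3 + x^2 - y^2 - x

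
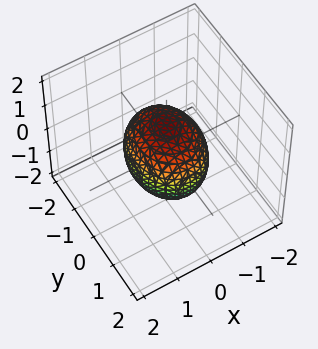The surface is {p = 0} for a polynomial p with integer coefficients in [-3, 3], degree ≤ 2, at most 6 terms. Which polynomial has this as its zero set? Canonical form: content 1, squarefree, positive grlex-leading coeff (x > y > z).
3*x^2 + 2*y^2 + 2*z^2 - 3

(a) Degree: bounded and convex; a quadric, so deg p = 2.
(b) Symmetries: it's symmetric under x → −x, forcing even powers of x; it's symmetric under y → −y, forcing even powers of y; mirror symmetry z ↦ −z ⇒ only even powers of z.
(c) From the visible intercepts: among the integer gridlines, it crosses the x-axis at x ∈ {-1, 1}.
(d) Matching integer coefficients to the picture gives p.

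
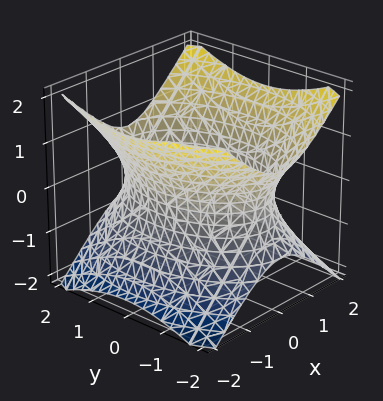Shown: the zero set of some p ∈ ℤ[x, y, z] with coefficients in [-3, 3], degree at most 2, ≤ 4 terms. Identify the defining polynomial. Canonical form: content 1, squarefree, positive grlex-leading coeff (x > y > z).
2*x^2 + y^2 - 2*z^2 - 3

(a) deg p = 2. One connected sheet with a waist; a quadric.
(b) Symmetries: it's symmetric under x → −x, forcing even powers of x; the z ↦ −z reflection is a symmetry, so z appears only in even powers; the y ↦ −y reflection is a symmetry, so y appears only in even powers.
(c) Reading off the gridlines: the surface avoids every integer z-axis point in the box.
(d) Putting this together gives p.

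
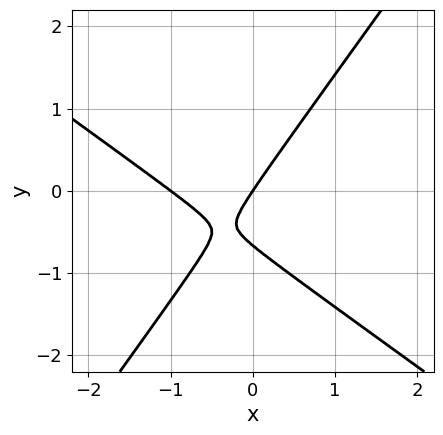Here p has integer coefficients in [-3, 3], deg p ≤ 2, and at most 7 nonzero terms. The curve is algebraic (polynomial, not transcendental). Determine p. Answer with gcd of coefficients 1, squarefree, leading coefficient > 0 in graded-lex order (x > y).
(a) deg p = 2. No degree-1 curve has this shape.
(b) Observable constraints: one y-axis crossing is at y = 0; the x-axis gridline crossings are at x ∈ {-1, 0}.
(c) Putting this together gives p.

3*x^2 + 2*x*y - 3*y^2 + 3*x - 2*y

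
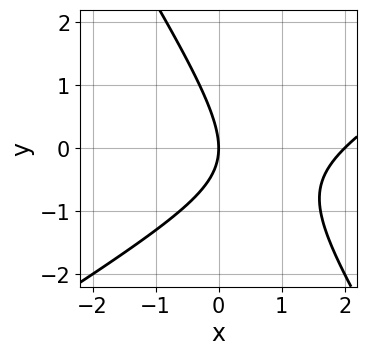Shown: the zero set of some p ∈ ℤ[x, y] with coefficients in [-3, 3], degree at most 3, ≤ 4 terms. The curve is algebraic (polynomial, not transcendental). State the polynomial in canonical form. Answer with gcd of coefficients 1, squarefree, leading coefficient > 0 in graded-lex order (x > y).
x^2 - x*y - y^2 - 2*x

1. The degree is 2 — no degree-1 curve has this shape.
2. Reading off the gridlines: the x-axis gridline crossings are at x ∈ {0, 2}; one y-axis crossing is at y = 0.
3. Fitting integer coefficients to these (and the overall shape) gives p.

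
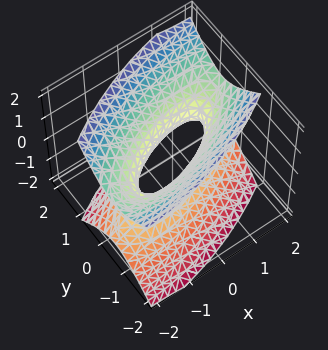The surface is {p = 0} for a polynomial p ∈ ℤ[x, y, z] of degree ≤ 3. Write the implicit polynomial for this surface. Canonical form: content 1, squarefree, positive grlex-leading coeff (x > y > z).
x^2 - 2*x*y + 3*y^2 - 2*z^2 - 1

(a) Degree: the shape is more complex than any degree-1 surface, so deg p = 2.
(b) Reading off the gridlines: no z-intercept at any integer in the box; among the integer gridlines, it crosses the x-axis at x ∈ {-1, 1}.
(c) The integer polynomial consistent with all of this is the stated p.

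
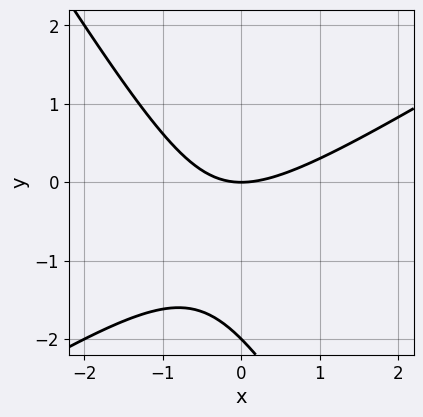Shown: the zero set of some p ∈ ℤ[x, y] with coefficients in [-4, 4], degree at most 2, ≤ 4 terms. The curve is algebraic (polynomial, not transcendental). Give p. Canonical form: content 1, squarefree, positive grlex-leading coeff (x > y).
x^2 - x*y - y^2 - 2*y

(a) The degree is 2 — the shape is more complex than any degree-1 curve.
(b) Against the integer gridlines: it crosses the x-axis at the gridline x = 0; the y-axis gridline crossings are at y ∈ {-2, 0}.
(c) Fitting integer coefficients to these (and the overall shape) gives p.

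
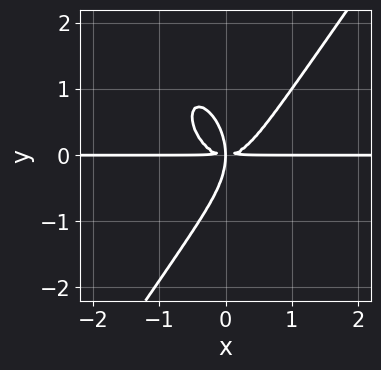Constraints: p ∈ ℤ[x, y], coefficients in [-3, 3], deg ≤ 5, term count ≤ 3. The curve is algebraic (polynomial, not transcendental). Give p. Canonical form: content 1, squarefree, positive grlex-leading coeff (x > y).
(a) The degree is 4 — no degree-3 curve has this shape.
(b) Reading off the gridlines: the visible x-axis segment lies entirely on the curve.
(c) Assembling these constraints gives the stated polynomial.

3*x^3*y - y^4 - 2*x*y^2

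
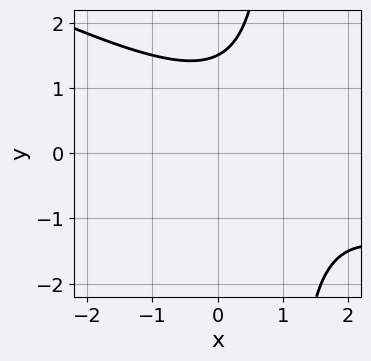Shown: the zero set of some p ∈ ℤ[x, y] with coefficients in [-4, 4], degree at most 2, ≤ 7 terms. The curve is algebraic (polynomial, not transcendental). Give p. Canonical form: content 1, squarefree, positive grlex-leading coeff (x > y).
x^2 + 2*x*y - 2*x - 2*y + 3

(a) Degree: a generic line meets the curve in up to 2 points, so deg p = 2.
(b) Reading off the gridlines: no x-intercept at any integer in the box.
(c) Matching integer coefficients to the picture gives p.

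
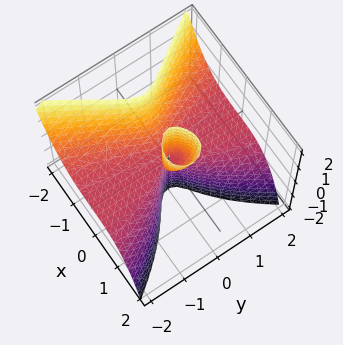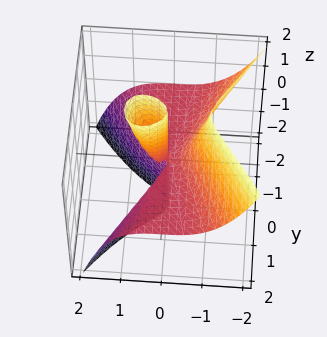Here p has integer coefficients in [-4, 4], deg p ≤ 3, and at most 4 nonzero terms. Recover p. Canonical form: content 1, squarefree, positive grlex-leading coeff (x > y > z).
2*x^3 + 2*y^2*z - x*z

(a) deg p = 3. The shape is more complex than any degree-2 surface.
(b) Observable constraints: the visible z-axis segment lies entirely on the surface; the visible y-axis segment lies entirely on the surface; one x-axis crossing is at x = 0.
(c) Matching integer coefficients to the picture gives p.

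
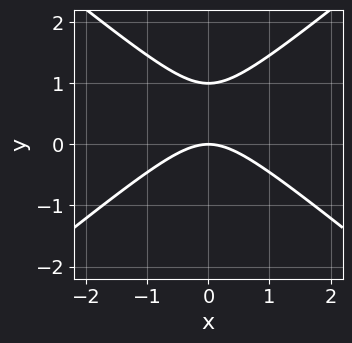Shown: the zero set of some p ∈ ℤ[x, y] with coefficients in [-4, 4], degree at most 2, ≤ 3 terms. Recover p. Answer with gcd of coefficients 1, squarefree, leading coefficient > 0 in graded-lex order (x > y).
1. The degree is 2 — the shape is more complex than any degree-1 curve.
2. Symmetries: mirror symmetry x ↦ −x ⇒ only even powers of x.
3. From the axis intercepts and sections: it meets the x-axis at x = 0 (among the integer gridlines); the y-axis gridline crossings are at y ∈ {0, 1}.
4. The integer polynomial consistent with all of this is the stated p.

2*x^2 - 3*y^2 + 3*y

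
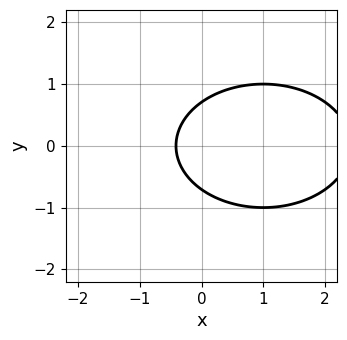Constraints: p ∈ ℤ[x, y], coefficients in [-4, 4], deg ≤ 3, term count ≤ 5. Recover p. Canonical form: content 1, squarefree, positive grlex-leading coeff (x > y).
x^2 + 2*y^2 - 2*x - 1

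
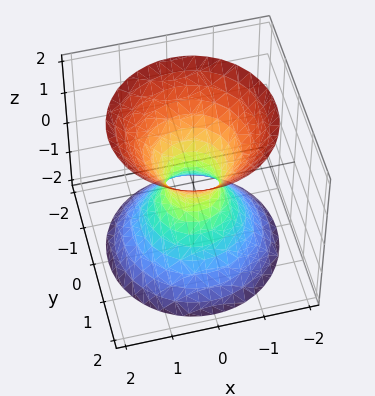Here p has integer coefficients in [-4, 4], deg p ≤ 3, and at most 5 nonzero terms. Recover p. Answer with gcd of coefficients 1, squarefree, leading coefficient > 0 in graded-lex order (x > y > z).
3*x^2 + 3*y^2 - 2*z^2 - 1

The degree is 2 — one connected sheet with a waist; a quadric.
By symmetry, the surface is invariant under rotation about z: p = q(x² + y², z); mirror symmetry z ↦ −z ⇒ only even powers of z.
Against the integer gridlines: the surface avoids every integer z-axis point in the box; a circular section at z = -2 has radius between 1 and 2.
Together with the visible shape, these determine p as stated.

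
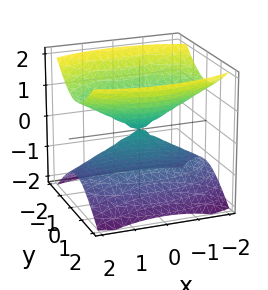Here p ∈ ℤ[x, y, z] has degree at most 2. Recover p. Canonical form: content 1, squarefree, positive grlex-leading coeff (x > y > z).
1. The picture has 2 separate pieces. Treating them together as one polynomial.
2. The degree is 2 — two nappes meeting at a single point; a quadric.
3. Symmetries: mirror symmetry z ↦ −z ⇒ only even powers of z; mirror symmetry y ↦ −y ⇒ only even powers of y; the x ↦ −x reflection is a symmetry, so x appears only in even powers.
4. Reading off the gridlines: one x-axis crossing is at x = 0; one z-axis crossing is at z = 0.
5. Putting this together gives p.

x^2 + 3*y^2 - 3*z^2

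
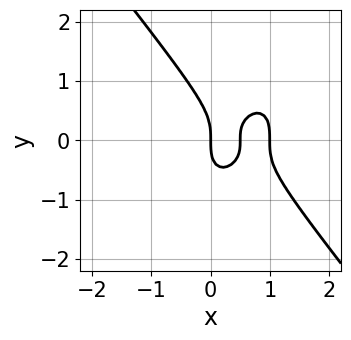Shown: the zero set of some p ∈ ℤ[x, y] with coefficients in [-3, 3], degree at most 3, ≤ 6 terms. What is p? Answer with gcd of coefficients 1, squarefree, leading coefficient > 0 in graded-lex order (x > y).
2*x^3 + y^3 - 3*x^2 + x

1. deg p = 3. The shape is more complex than any degree-2 curve.
2. Observable constraints: among the integer gridlines, it crosses the x-axis at x ∈ {0, 1}; it crosses the y-axis at the gridline y = 0.
3. Fitting integer coefficients to these (and the overall shape) gives p.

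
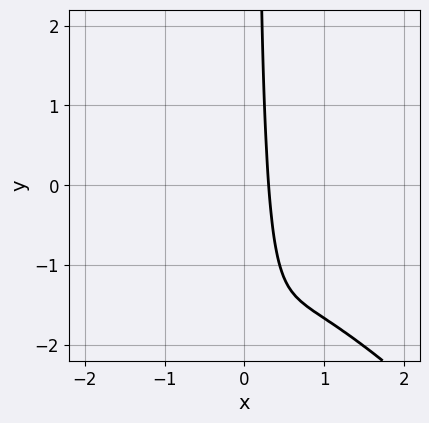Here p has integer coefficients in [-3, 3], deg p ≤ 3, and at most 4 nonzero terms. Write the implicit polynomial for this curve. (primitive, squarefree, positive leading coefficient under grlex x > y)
The degree is 3 — the shape is more complex than any degree-2 curve.
Against the integer gridlines: no y-intercept at any integer in the box.
Assembling these constraints gives the stated polynomial.

3*x^3 + 3*x^2*y + 3*x - 1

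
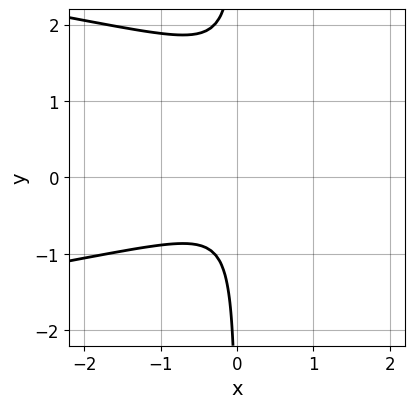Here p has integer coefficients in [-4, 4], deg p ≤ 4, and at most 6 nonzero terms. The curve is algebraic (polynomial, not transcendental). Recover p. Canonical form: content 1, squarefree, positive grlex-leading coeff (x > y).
3*x*y^2 + 2*x^2 - 3*x*y - 2*x + 1

First, the degree is 3 — the shape is more complex than any degree-2 curve.
Then, from the visible intercepts: no y-intercept at any integer in the box; it misses every integer gridline on the x-axis.
Finally, these observations pin down the coefficients.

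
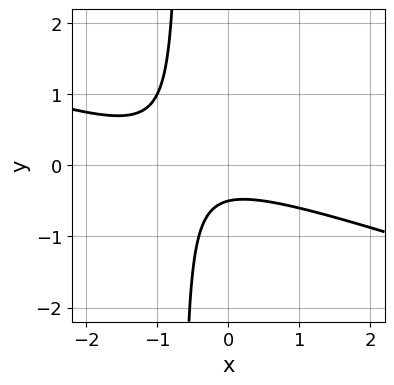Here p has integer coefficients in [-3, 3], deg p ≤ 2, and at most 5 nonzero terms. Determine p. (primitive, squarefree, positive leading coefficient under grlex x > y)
x^2 + 3*x*y + x + 2*y + 1

First, degree: no degree-1 curve has this shape, so deg p = 2.
Next, from the visible intercepts: no x-intercept at any integer in the box.
Finally, these observations pin down the coefficients.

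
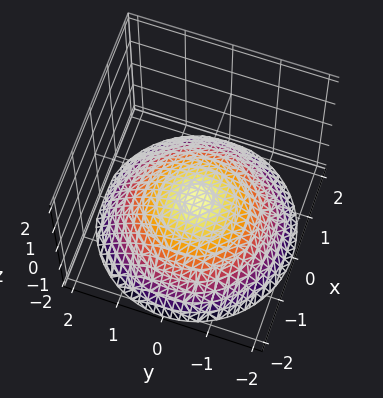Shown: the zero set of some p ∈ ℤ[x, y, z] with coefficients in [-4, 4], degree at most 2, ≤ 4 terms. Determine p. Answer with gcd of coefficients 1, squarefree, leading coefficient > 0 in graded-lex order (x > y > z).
x^2 + y^2 + 3*z + 2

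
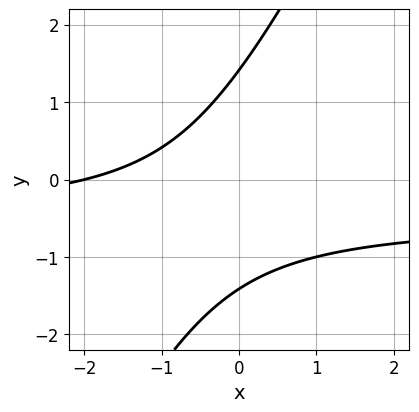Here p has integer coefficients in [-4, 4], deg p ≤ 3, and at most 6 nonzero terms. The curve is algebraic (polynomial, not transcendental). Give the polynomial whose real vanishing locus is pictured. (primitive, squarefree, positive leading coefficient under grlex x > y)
First, the degree is 2 — the shape is more complex than any degree-1 curve.
Then, from the visible intercepts: it crosses the x-axis at the gridline x = -2.
Finally, matching integer coefficients to the picture gives p.

2*x*y - y^2 + x + 2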